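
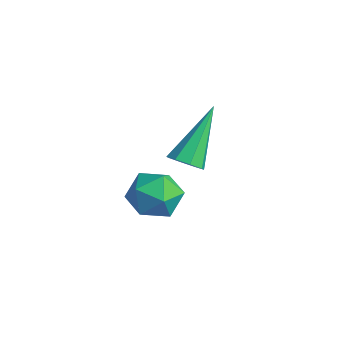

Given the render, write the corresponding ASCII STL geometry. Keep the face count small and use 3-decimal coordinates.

solid 
facet normal -0.434 0.417 0.799
outer loop
vertex -3.133 3.618 -2.887
vertex -3.446 2.798 -2.629
vertex -2.629 3.089 -2.337
endloop
endfacet
facet normal 0.152 0.778 0.609
outer loop
vertex -3.133 3.618 -2.887
vertex -2.629 3.089 -2.337
vertex -2.231 3.547 -3.022
endloop
endfacet
facet normal 0.069 0.996 -0.065
outer loop
vertex -3.133 3.618 -2.887
vertex -2.231 3.547 -3.022
vertex -2.802 3.54 -3.736
endloop
endfacet
facet normal -0.569 0.769 -0.292
outer loop
vertex -3.133 3.618 -2.887
vertex -2.802 3.54 -3.736
vertex -3.553 3.077 -3.493
endloop
endfacet
facet normal -0.879 0.411 0.242
outer loop
vertex -3.133 3.618 -2.887
vertex -3.553 3.077 -3.493
vertex -3.446 2.798 -2.629
endloop
endfacet
facet normal 0.706 0.327 0.629
outer loop
vertex -2.231 3.547 -3.022
vertex -2.629 3.089 -2.337
vertex -1.987 2.683 -2.847
endloop
endfacet
facet normal -0.243 -0.257 0.935
outer loop
vertex -2.629 3.089 -2.337
vertex -3.446 2.798 -2.629
vertex -2.738 2.22 -2.604
endloop
endfacet
facet normal -0.964 -0.265 0.034
outer loop
vertex -3.446 2.798 -2.629
vertex -3.553 3.077 -3.493
vertex -3.309 2.213 -3.318
endloop
endfacet
facet normal -0.462 0.313 -0.830
outer loop
vertex -3.553 3.077 -3.493
vertex -2.802 3.54 -3.736
vertex -2.911 2.671 -4.003
endloop
endfacet
facet normal 0.570 0.679 -0.463
outer loop
vertex -2.802 3.54 -3.736
vertex -2.231 3.547 -3.022
vertex -2.094 2.962 -3.711
endloop
endfacet
facet normal 0.569 -0.769 0.292
outer loop
vertex -2.407 2.142 -3.453
vertex -1.987 2.683 -2.847
vertex -2.738 2.22 -2.604
endloop
endfacet
facet normal -0.069 -0.996 0.065
outer loop
vertex -2.407 2.142 -3.453
vertex -2.738 2.22 -2.604
vertex -3.309 2.213 -3.318
endloop
endfacet
facet normal -0.152 -0.778 -0.609
outer loop
vertex -2.407 2.142 -3.453
vertex -3.309 2.213 -3.318
vertex -2.911 2.671 -4.003
endloop
endfacet
facet normal 0.434 -0.417 -0.799
outer loop
vertex -2.407 2.142 -3.453
vertex -2.911 2.671 -4.003
vertex -2.094 2.962 -3.711
endloop
endfacet
facet normal 0.879 -0.411 -0.242
outer loop
vertex -2.407 2.142 -3.453
vertex -2.094 2.962 -3.711
vertex -1.987 2.683 -2.847
endloop
endfacet
facet normal 0.462 -0.313 0.830
outer loop
vertex -2.738 2.22 -2.604
vertex -1.987 2.683 -2.847
vertex -2.629 3.089 -2.337
endloop
endfacet
facet normal -0.570 -0.679 0.463
outer loop
vertex -3.309 2.213 -3.318
vertex -2.738 2.22 -2.604
vertex -3.446 2.798 -2.629
endloop
endfacet
facet normal -0.706 -0.327 -0.629
outer loop
vertex -2.911 2.671 -4.003
vertex -3.309 2.213 -3.318
vertex -3.553 3.077 -3.493
endloop
endfacet
facet normal 0.243 0.257 -0.935
outer loop
vertex -2.094 2.962 -3.711
vertex -2.911 2.671 -4.003
vertex -2.802 3.54 -3.736
endloop
endfacet
facet normal 0.964 0.265 -0.034
outer loop
vertex -1.987 2.683 -2.847
vertex -2.094 2.962 -3.711
vertex -2.231 3.547 -3.022
endloop
endfacet
facet normal 0.277 -0.646 -0.711
outer loop
vertex -0.725 3.081 -0.75
vertex -1.264 2.901 -0.796
vertex -0.953 3.308 -1.045
endloop
endfacet
facet normal 0.714 0.700 -0.013
outer loop
vertex -0.725 3.081 -0.75
vertex -0.953 3.308 -1.045
vertex -1.836 4.239 0.676
endloop
endfacet
facet normal 0.278 -0.647 -0.710
outer loop
vertex -0.953 3.308 -1.045
vertex -1.264 2.901 -0.796
vertex -1.362 3.296 -1.194
endloop
endfacet
facet normal 0.127 0.898 -0.421
outer loop
vertex -0.953 3.308 -1.045
vertex -1.362 3.296 -1.194
vertex -1.836 4.239 0.676
endloop
endfacet
facet normal 0.276 -0.647 -0.710
outer loop
vertex -1.362 3.296 -1.194
vertex -1.264 2.901 -0.796
vertex -1.715 3.053 -1.11
endloop
endfacet
facet normal -0.572 0.665 -0.480
outer loop
vertex -1.362 3.296 -1.194
vertex -1.715 3.053 -1.11
vertex -1.836 4.239 0.676
endloop
endfacet
facet normal 0.277 -0.647 -0.711
outer loop
vertex -1.715 3.053 -1.11
vertex -1.264 2.901 -0.796
vertex -1.803 2.72 -0.841
endloop
endfacet
facet normal -0.979 0.133 -0.155
outer loop
vertex -1.715 3.053 -1.11
vertex -1.803 2.72 -0.841
vertex -1.836 4.239 0.676
endloop
endfacet
facet normal 0.276 -0.646 -0.711
outer loop
vertex -1.803 2.72 -0.841
vertex -1.264 2.901 -0.796
vertex -1.575 2.493 -0.546
endloop
endfacet
facet normal -0.850 -0.381 0.363
outer loop
vertex -1.803 2.72 -0.841
vertex -1.575 2.493 -0.546
vertex -1.836 4.239 0.676
endloop
endfacet
facet normal 0.277 -0.647 -0.711
outer loop
vertex -1.575 2.493 -0.546
vertex -1.264 2.901 -0.796
vertex -1.165 2.505 -0.397
endloop
endfacet
facet normal -0.263 -0.579 0.771
outer loop
vertex -1.575 2.493 -0.546
vertex -1.165 2.505 -0.397
vertex -1.836 4.239 0.676
endloop
endfacet
facet normal 0.275 -0.647 -0.711
outer loop
vertex -1.165 2.505 -0.397
vertex -1.264 2.901 -0.796
vertex -0.813 2.748 -0.482
endloop
endfacet
facet normal 0.438 -0.344 0.830
outer loop
vertex -1.165 2.505 -0.397
vertex -0.813 2.748 -0.482
vertex -1.836 4.239 0.676
endloop
endfacet
facet normal 0.276 -0.646 -0.712
outer loop
vertex -0.813 2.748 -0.482
vertex -1.264 2.901 -0.796
vertex -0.725 3.081 -0.75
endloop
endfacet
facet normal 0.842 0.185 0.506
outer loop
vertex -0.813 2.748 -0.482
vertex -0.725 3.081 -0.75
vertex -1.836 4.239 0.676
endloop
endfacet

endsolid


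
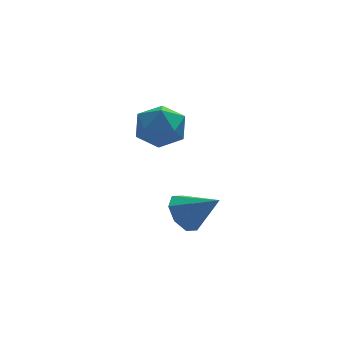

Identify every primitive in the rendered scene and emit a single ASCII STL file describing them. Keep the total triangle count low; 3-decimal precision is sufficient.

solid 
facet normal -0.702 0.399 -0.590
outer loop
vertex 2.454 0.668 -2.048
vertex 1.692 0.361 -1.348
vertex 2.3 1.244 -1.475
endloop
endfacet
facet normal 0.931 0.351 -0.102
outer loop
vertex 2.454 0.668 -2.048
vertex 2.3 1.244 -1.475
vertex 3.068 -0.421 -0.192
endloop
endfacet
facet normal -0.702 0.399 -0.590
outer loop
vertex 2.3 1.244 -1.475
vertex 1.692 0.361 -1.348
vertex 1.79 1.303 -0.828
endloop
endfacet
facet normal 0.635 0.634 0.442
outer loop
vertex 2.3 1.244 -1.475
vertex 1.79 1.303 -0.828
vertex 3.068 -0.421 -0.192
endloop
endfacet
facet normal -0.703 0.398 -0.589
outer loop
vertex 1.79 1.303 -0.828
vertex 1.692 0.361 -1.348
vertex 1.222 0.81 -0.484
endloop
endfacet
facet normal 0.154 0.440 0.885
outer loop
vertex 1.79 1.303 -0.828
vertex 1.222 0.81 -0.484
vertex 3.068 -0.421 -0.192
endloop
endfacet
facet normal -0.702 0.399 -0.589
outer loop
vertex 1.222 0.81 -0.484
vertex 1.692 0.361 -1.348
vertex 0.929 0.054 -0.647
endloop
endfacet
facet normal -0.232 -0.118 0.966
outer loop
vertex 1.222 0.81 -0.484
vertex 0.929 0.054 -0.647
vertex 3.068 -0.421 -0.192
endloop
endfacet
facet normal -0.702 0.399 -0.590
outer loop
vertex 0.929 0.054 -0.647
vertex 1.692 0.361 -1.348
vertex 1.083 -0.522 -1.22
endloop
endfacet
facet normal -0.294 -0.712 0.637
outer loop
vertex 0.929 0.054 -0.647
vertex 1.083 -0.522 -1.22
vertex 3.068 -0.421 -0.192
endloop
endfacet
facet normal -0.702 0.399 -0.589
outer loop
vertex 1.083 -0.522 -1.22
vertex 1.692 0.361 -1.348
vertex 1.593 -0.58 -1.867
endloop
endfacet
facet normal 0.003 -0.996 0.092
outer loop
vertex 1.083 -0.522 -1.22
vertex 1.593 -0.58 -1.867
vertex 3.068 -0.421 -0.192
endloop
endfacet
facet normal -0.703 0.399 -0.589
outer loop
vertex 1.593 -0.58 -1.867
vertex 1.692 0.361 -1.348
vertex 2.161 -0.087 -2.211
endloop
endfacet
facet normal 0.484 -0.802 -0.350
outer loop
vertex 1.593 -0.58 -1.867
vertex 2.161 -0.087 -2.211
vertex 3.068 -0.421 -0.192
endloop
endfacet
facet normal -0.702 0.400 -0.589
outer loop
vertex 2.161 -0.087 -2.211
vertex 1.692 0.361 -1.348
vertex 2.454 0.668 -2.048
endloop
endfacet
facet normal 0.869 -0.244 -0.431
outer loop
vertex 2.161 -0.087 -2.211
vertex 2.454 0.668 -2.048
vertex 3.068 -0.421 -0.192
endloop
endfacet
facet normal -0.250 0.342 0.906
outer loop
vertex -0.171 1.339 4.479
vertex 0.732 0.641 4.992
vertex 0.98 1.809 4.62
endloop
endfacet
facet normal -0.388 0.829 0.403
outer loop
vertex -0.171 1.339 4.479
vertex 0.98 1.809 4.62
vertex 0.34 2.023 3.565
endloop
endfacet
facet normal -0.840 0.538 -0.067
outer loop
vertex -0.171 1.339 4.479
vertex 0.34 2.023 3.565
vertex -0.302 0.986 3.286
endloop
endfacet
facet normal -0.981 -0.128 0.146
outer loop
vertex -0.171 1.339 4.479
vertex -0.302 0.986 3.286
vertex -0.06 0.132 4.167
endloop
endfacet
facet normal -0.617 -0.250 0.746
outer loop
vertex -0.171 1.339 4.479
vertex -0.06 0.132 4.167
vertex 0.732 0.641 4.992
endloop
endfacet
facet normal 0.222 0.973 0.063
outer loop
vertex 0.34 2.023 3.565
vertex 0.98 1.809 4.62
vertex 1.56 1.748 3.513
endloop
endfacet
facet normal 0.446 0.184 0.876
outer loop
vertex 0.98 1.809 4.62
vertex 0.732 0.641 4.992
vertex 1.802 0.894 4.394
endloop
endfacet
facet normal -0.148 -0.772 0.618
outer loop
vertex 0.732 0.641 4.992
vertex -0.06 0.132 4.167
vertex 1.16 -0.143 4.115
endloop
endfacet
facet normal -0.737 -0.575 -0.355
outer loop
vertex -0.06 0.132 4.167
vertex -0.302 0.986 3.286
vertex 0.52 0.071 3.06
endloop
endfacet
facet normal -0.509 0.503 -0.698
outer loop
vertex -0.302 0.986 3.286
vertex 0.34 2.023 3.565
vertex 0.768 1.239 2.688
endloop
endfacet
facet normal 0.981 0.128 -0.146
outer loop
vertex 1.671 0.541 3.201
vertex 1.56 1.748 3.513
vertex 1.802 0.894 4.394
endloop
endfacet
facet normal 0.840 -0.538 0.067
outer loop
vertex 1.671 0.541 3.201
vertex 1.802 0.894 4.394
vertex 1.16 -0.143 4.115
endloop
endfacet
facet normal 0.388 -0.829 -0.403
outer loop
vertex 1.671 0.541 3.201
vertex 1.16 -0.143 4.115
vertex 0.52 0.071 3.06
endloop
endfacet
facet normal 0.250 -0.342 -0.906
outer loop
vertex 1.671 0.541 3.201
vertex 0.52 0.071 3.06
vertex 0.768 1.239 2.688
endloop
endfacet
facet normal 0.617 0.250 -0.746
outer loop
vertex 1.671 0.541 3.201
vertex 0.768 1.239 2.688
vertex 1.56 1.748 3.513
endloop
endfacet
facet normal 0.737 0.575 0.355
outer loop
vertex 1.802 0.894 4.394
vertex 1.56 1.748 3.513
vertex 0.98 1.809 4.62
endloop
endfacet
facet normal 0.509 -0.503 0.698
outer loop
vertex 1.16 -0.143 4.115
vertex 1.802 0.894 4.394
vertex 0.732 0.641 4.992
endloop
endfacet
facet normal -0.222 -0.973 -0.063
outer loop
vertex 0.52 0.071 3.06
vertex 1.16 -0.143 4.115
vertex -0.06 0.132 4.167
endloop
endfacet
facet normal -0.446 -0.184 -0.876
outer loop
vertex 0.768 1.239 2.688
vertex 0.52 0.071 3.06
vertex -0.302 0.986 3.286
endloop
endfacet
facet normal 0.148 0.772 -0.618
outer loop
vertex 1.56 1.748 3.513
vertex 0.768 1.239 2.688
vertex 0.34 2.023 3.565
endloop
endfacet

endsolid


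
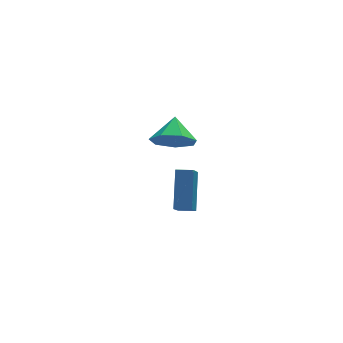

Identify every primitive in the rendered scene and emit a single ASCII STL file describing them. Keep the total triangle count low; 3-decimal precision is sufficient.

solid 
facet normal -0.902 0.425 -0.077
outer loop
vertex 1.384 0.518 -2.439
vertex 1.897 1.899 -0.832
vertex 1.865 1.378 -3.332
endloop
endfacet
facet normal -0.236 -0.633 -0.737
outer loop
vertex 2.623 1.021 -3.268
vertex 1.384 0.518 -2.439
vertex 1.865 1.378 -3.332
endloop
endfacet
facet normal -0.902 0.425 -0.077
outer loop
vertex 1.865 1.378 -3.332
vertex 1.897 1.899 -0.832
vertex 2.378 2.759 -1.725
endloop
endfacet
facet normal 0.361 0.647 -0.671
outer loop
vertex 2.378 2.759 -1.725
vertex 2.623 1.021 -3.268
vertex 1.865 1.378 -3.332
endloop
endfacet
facet normal -0.361 -0.647 0.671
outer loop
vertex 1.384 0.518 -2.439
vertex 2.655 1.542 -0.768
vertex 1.897 1.899 -0.832
endloop
endfacet
facet normal -0.236 -0.633 -0.737
outer loop
vertex 2.142 0.161 -2.375
vertex 1.384 0.518 -2.439
vertex 2.623 1.021 -3.268
endloop
endfacet
facet normal -0.361 -0.647 0.671
outer loop
vertex 2.142 0.161 -2.375
vertex 2.655 1.542 -0.768
vertex 1.384 0.518 -2.439
endloop
endfacet
facet normal 0.236 0.633 0.737
outer loop
vertex 1.897 1.899 -0.832
vertex 2.655 1.542 -0.768
vertex 2.378 2.759 -1.725
endloop
endfacet
facet normal 0.361 0.647 -0.671
outer loop
vertex 3.136 2.402 -1.661
vertex 2.623 1.021 -3.268
vertex 2.378 2.759 -1.725
endloop
endfacet
facet normal 0.236 0.633 0.737
outer loop
vertex 2.378 2.759 -1.725
vertex 2.655 1.542 -0.768
vertex 3.136 2.402 -1.661
endloop
endfacet
facet normal 0.902 -0.425 0.077
outer loop
vertex 3.136 2.402 -1.661
vertex 2.142 0.161 -2.375
vertex 2.623 1.021 -3.268
endloop
endfacet
facet normal 0.902 -0.425 0.077
outer loop
vertex 2.655 1.542 -0.768
vertex 2.142 0.161 -2.375
vertex 3.136 2.402 -1.661
endloop
endfacet
facet normal -0.294 -0.758 -0.583
outer loop
vertex 1.84 -1.449 3.596
vertex 0.937 -0.923 3.368
vertex 1.875 -0.892 2.854
endloop
endfacet
facet normal 0.951 0.223 0.212
outer loop
vertex 1.84 -1.449 3.596
vertex 1.875 -0.892 2.854
vertex 1.343 0.123 4.172
endloop
endfacet
facet normal -0.294 -0.758 -0.583
outer loop
vertex 1.875 -0.892 2.854
vertex 0.937 -0.923 3.368
vertex 1.203 -0.358 2.499
endloop
endfacet
facet normal 0.680 0.687 -0.255
outer loop
vertex 1.875 -0.892 2.854
vertex 1.203 -0.358 2.499
vertex 1.343 0.123 4.172
endloop
endfacet
facet normal -0.294 -0.758 -0.583
outer loop
vertex 1.203 -0.358 2.499
vertex 0.937 -0.923 3.368
vertex 0.331 -0.249 2.798
endloop
endfacet
facet normal 0.025 0.960 -0.278
outer loop
vertex 1.203 -0.358 2.499
vertex 0.331 -0.249 2.798
vertex 1.343 0.123 4.172
endloop
endfacet
facet normal -0.295 -0.758 -0.582
outer loop
vertex 0.331 -0.249 2.798
vertex 0.937 -0.923 3.368
vertex -0.085 -0.647 3.527
endloop
endfacet
facet normal -0.523 0.837 0.159
outer loop
vertex 0.331 -0.249 2.798
vertex -0.085 -0.647 3.527
vertex 1.343 0.123 4.172
endloop
endfacet
facet normal -0.295 -0.757 -0.583
outer loop
vertex -0.085 -0.647 3.527
vertex 0.937 -0.923 3.368
vertex 0.268 -1.253 4.135
endloop
endfacet
facet normal -0.550 0.410 0.728
outer loop
vertex -0.085 -0.647 3.527
vertex 0.268 -1.253 4.135
vertex 1.343 0.123 4.172
endloop
endfacet
facet normal -0.294 -0.758 -0.582
outer loop
vertex 0.268 -1.253 4.135
vertex 0.937 -0.923 3.368
vertex 1.125 -1.61 4.167
endloop
endfacet
facet normal -0.037 0.002 0.999
outer loop
vertex 0.268 -1.253 4.135
vertex 1.125 -1.61 4.167
vertex 1.343 0.123 4.172
endloop
endfacet
facet normal -0.294 -0.758 -0.582
outer loop
vertex 1.125 -1.61 4.167
vertex 0.937 -0.923 3.368
vertex 1.84 -1.449 3.596
endloop
endfacet
facet normal 0.633 -0.082 0.770
outer loop
vertex 1.125 -1.61 4.167
vertex 1.84 -1.449 3.596
vertex 1.343 0.123 4.172
endloop
endfacet

endsolid


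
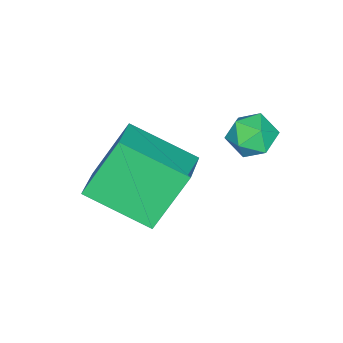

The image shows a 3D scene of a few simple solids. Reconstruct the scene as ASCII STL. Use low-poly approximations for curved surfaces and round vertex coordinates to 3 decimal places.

solid 
facet normal -0.444 0.290 0.848
outer loop
vertex 0.717 1.264 2.616
vertex 0.318 3.2 1.744
vertex -0.527 0.787 2.127
endloop
endfacet
facet normal 0.185 -0.896 0.404
outer loop
vertex 0.402 0.18 0.356
vertex 0.717 1.264 2.616
vertex -0.527 0.787 2.127
endloop
endfacet
facet normal -0.444 0.290 0.848
outer loop
vertex -0.527 0.787 2.127
vertex 0.318 3.2 1.744
vertex -0.927 2.722 1.255
endloop
endfacet
facet normal -0.876 -0.336 -0.344
outer loop
vertex -0.927 2.722 1.255
vertex 0.402 0.18 0.356
vertex -0.527 0.787 2.127
endloop
endfacet
facet normal 0.877 0.336 0.345
outer loop
vertex 0.717 1.264 2.616
vertex 1.247 2.593 -0.027
vertex 0.318 3.2 1.744
endloop
endfacet
facet normal 0.185 -0.896 0.404
outer loop
vertex 1.647 0.658 0.845
vertex 0.717 1.264 2.616
vertex 0.402 0.18 0.356
endloop
endfacet
facet normal 0.876 0.337 0.345
outer loop
vertex 1.647 0.658 0.845
vertex 1.247 2.593 -0.027
vertex 0.717 1.264 2.616
endloop
endfacet
facet normal -0.185 0.896 -0.404
outer loop
vertex 0.318 3.2 1.744
vertex 1.247 2.593 -0.027
vertex -0.927 2.722 1.255
endloop
endfacet
facet normal -0.876 -0.336 -0.345
outer loop
vertex 0.003 2.116 -0.516
vertex 0.402 0.18 0.356
vertex -0.927 2.722 1.255
endloop
endfacet
facet normal -0.185 0.896 -0.404
outer loop
vertex -0.927 2.722 1.255
vertex 1.247 2.593 -0.027
vertex 0.003 2.116 -0.516
endloop
endfacet
facet normal 0.444 -0.290 -0.848
outer loop
vertex 0.003 2.116 -0.516
vertex 1.647 0.658 0.845
vertex 0.402 0.18 0.356
endloop
endfacet
facet normal 0.444 -0.290 -0.848
outer loop
vertex 1.247 2.593 -0.027
vertex 1.647 0.658 0.845
vertex 0.003 2.116 -0.516
endloop
endfacet
facet normal -0.007 0.001 1.000
outer loop
vertex -1.271 4.374 3.011
vertex -1.937 3.993 3.007
vertex -1.274 3.606 3.012
endloop
endfacet
facet normal 0.661 -0.002 0.750
outer loop
vertex -1.271 4.374 3.011
vertex -1.274 3.606 3.012
vertex -0.774 3.987 2.572
endloop
endfacet
facet normal 0.746 0.575 0.338
outer loop
vertex -1.271 4.374 3.011
vertex -0.774 3.987 2.572
vertex -1.128 4.609 2.295
endloop
endfacet
facet normal 0.129 0.934 0.332
outer loop
vertex -1.271 4.374 3.011
vertex -1.128 4.609 2.295
vertex -1.847 4.613 2.563
endloop
endfacet
facet normal -0.336 0.580 0.742
outer loop
vertex -1.271 4.374 3.011
vertex -1.847 4.613 2.563
vertex -1.937 3.993 3.007
endloop
endfacet
facet normal 0.741 -0.580 0.340
outer loop
vertex -0.774 3.987 2.572
vertex -1.274 3.606 3.012
vertex -1.133 3.367 2.297
endloop
endfacet
facet normal -0.341 -0.575 0.744
outer loop
vertex -1.274 3.606 3.012
vertex -1.937 3.993 3.007
vertex -1.852 3.371 2.565
endloop
endfacet
facet normal -0.873 0.361 0.327
outer loop
vertex -1.937 3.993 3.007
vertex -1.847 4.613 2.563
vertex -2.206 3.993 2.288
endloop
endfacet
facet normal -0.120 0.934 -0.336
outer loop
vertex -1.847 4.613 2.563
vertex -1.128 4.609 2.295
vertex -1.706 4.374 1.848
endloop
endfacet
facet normal 0.876 0.353 -0.328
outer loop
vertex -1.128 4.609 2.295
vertex -0.774 3.987 2.572
vertex -1.043 3.987 1.853
endloop
endfacet
facet normal -0.129 -0.934 -0.332
outer loop
vertex -1.709 3.606 1.849
vertex -1.133 3.367 2.297
vertex -1.852 3.371 2.565
endloop
endfacet
facet normal -0.746 -0.575 -0.338
outer loop
vertex -1.709 3.606 1.849
vertex -1.852 3.371 2.565
vertex -2.206 3.993 2.288
endloop
endfacet
facet normal -0.661 0.002 -0.750
outer loop
vertex -1.709 3.606 1.849
vertex -2.206 3.993 2.288
vertex -1.706 4.374 1.848
endloop
endfacet
facet normal 0.007 -0.001 -1.000
outer loop
vertex -1.709 3.606 1.849
vertex -1.706 4.374 1.848
vertex -1.043 3.987 1.853
endloop
endfacet
facet normal 0.336 -0.580 -0.742
outer loop
vertex -1.709 3.606 1.849
vertex -1.043 3.987 1.853
vertex -1.133 3.367 2.297
endloop
endfacet
facet normal 0.120 -0.934 0.336
outer loop
vertex -1.852 3.371 2.565
vertex -1.133 3.367 2.297
vertex -1.274 3.606 3.012
endloop
endfacet
facet normal -0.876 -0.353 0.328
outer loop
vertex -2.206 3.993 2.288
vertex -1.852 3.371 2.565
vertex -1.937 3.993 3.007
endloop
endfacet
facet normal -0.741 0.580 -0.340
outer loop
vertex -1.706 4.374 1.848
vertex -2.206 3.993 2.288
vertex -1.847 4.613 2.563
endloop
endfacet
facet normal 0.341 0.575 -0.744
outer loop
vertex -1.043 3.987 1.853
vertex -1.706 4.374 1.848
vertex -1.128 4.609 2.295
endloop
endfacet
facet normal 0.873 -0.361 -0.327
outer loop
vertex -1.133 3.367 2.297
vertex -1.043 3.987 1.853
vertex -0.774 3.987 2.572
endloop
endfacet

endsolid


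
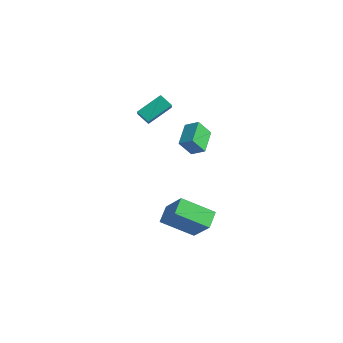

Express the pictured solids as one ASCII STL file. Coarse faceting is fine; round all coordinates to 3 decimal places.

solid 
facet normal -0.560 0.751 0.350
outer loop
vertex -1.485 -0.219 3.49
vertex -0.785 0.106 3.913
vertex -1.218 0.411 2.565
endloop
endfacet
facet normal -0.795 -0.369 -0.481
outer loop
vertex -0.355 -0.746 2.027
vertex -1.485 -0.219 3.49
vertex -1.218 0.411 2.565
endloop
endfacet
facet normal -0.559 0.752 0.350
outer loop
vertex -1.218 0.411 2.565
vertex -0.785 0.106 3.913
vertex -0.518 0.735 2.988
endloop
endfacet
facet normal 0.233 0.547 -0.804
outer loop
vertex -0.518 0.735 2.988
vertex -0.355 -0.746 2.027
vertex -1.218 0.411 2.565
endloop
endfacet
facet normal -0.232 -0.547 0.804
outer loop
vertex -1.485 -0.219 3.49
vertex 0.078 -1.051 3.375
vertex -0.785 0.106 3.913
endloop
endfacet
facet normal -0.795 -0.370 -0.481
outer loop
vertex -0.622 -1.375 2.952
vertex -1.485 -0.219 3.49
vertex -0.355 -0.746 2.027
endloop
endfacet
facet normal -0.232 -0.548 0.804
outer loop
vertex -0.622 -1.375 2.952
vertex 0.078 -1.051 3.375
vertex -1.485 -0.219 3.49
endloop
endfacet
facet normal 0.795 0.370 0.481
outer loop
vertex -0.785 0.106 3.913
vertex 0.078 -1.051 3.375
vertex -0.518 0.735 2.988
endloop
endfacet
facet normal 0.232 0.547 -0.804
outer loop
vertex 0.345 -0.421 2.45
vertex -0.355 -0.746 2.027
vertex -0.518 0.735 2.988
endloop
endfacet
facet normal 0.795 0.370 0.481
outer loop
vertex -0.518 0.735 2.988
vertex 0.078 -1.051 3.375
vertex 0.345 -0.421 2.45
endloop
endfacet
facet normal 0.560 -0.751 -0.349
outer loop
vertex 0.345 -0.421 2.45
vertex -0.622 -1.375 2.952
vertex -0.355 -0.746 2.027
endloop
endfacet
facet normal 0.559 -0.751 -0.350
outer loop
vertex 0.078 -1.051 3.375
vertex -0.622 -1.375 2.952
vertex 0.345 -0.421 2.45
endloop
endfacet
facet normal -0.456 0.760 0.463
outer loop
vertex -1.39 -1.586 -2.204
vertex -0.104 -1.639 -0.848
vertex -0.216 -0.235 -3.265
endloop
endfacet
facet normal -0.688 0.028 -0.725
outer loop
vertex 0.304 -1.101 -3.792
vertex -1.39 -1.586 -2.204
vertex -0.216 -0.235 -3.265
endloop
endfacet
facet normal -0.457 0.760 0.463
outer loop
vertex -0.216 -0.235 -3.265
vertex -0.104 -1.639 -0.848
vertex 1.07 -0.288 -1.908
endloop
endfacet
facet normal 0.565 0.649 -0.510
outer loop
vertex 1.07 -0.288 -1.908
vertex 0.304 -1.101 -3.792
vertex -0.216 -0.235 -3.265
endloop
endfacet
facet normal -0.564 -0.649 0.510
outer loop
vertex -1.39 -1.586 -2.204
vertex 0.416 -2.505 -1.375
vertex -0.104 -1.639 -0.848
endloop
endfacet
facet normal -0.688 0.029 -0.725
outer loop
vertex -0.87 -2.452 -2.732
vertex -1.39 -1.586 -2.204
vertex 0.304 -1.101 -3.792
endloop
endfacet
facet normal -0.564 -0.650 0.509
outer loop
vertex -0.87 -2.452 -2.732
vertex 0.416 -2.505 -1.375
vertex -1.39 -1.586 -2.204
endloop
endfacet
facet normal 0.688 -0.028 0.725
outer loop
vertex -0.104 -1.639 -0.848
vertex 0.416 -2.505 -1.375
vertex 1.07 -0.288 -1.908
endloop
endfacet
facet normal 0.564 0.650 -0.510
outer loop
vertex 1.59 -1.154 -2.436
vertex 0.304 -1.101 -3.792
vertex 1.07 -0.288 -1.908
endloop
endfacet
facet normal 0.688 -0.029 0.725
outer loop
vertex 1.07 -0.288 -1.908
vertex 0.416 -2.505 -1.375
vertex 1.59 -1.154 -2.436
endloop
endfacet
facet normal 0.457 -0.760 -0.463
outer loop
vertex 1.59 -1.154 -2.436
vertex -0.87 -2.452 -2.732
vertex 0.304 -1.101 -3.792
endloop
endfacet
facet normal 0.457 -0.760 -0.462
outer loop
vertex 0.416 -2.505 -1.375
vertex -0.87 -2.452 -2.732
vertex 1.59 -1.154 -2.436
endloop
endfacet
facet normal -0.617 0.507 -0.601
outer loop
vertex -4.137 0.338 4.159
vertex -3.461 0.536 3.632
vertex -4.414 -1.026 3.293
endloop
endfacet
facet normal -0.769 -0.224 0.599
outer loop
vertex -3.599 -1.696 4.088
vertex -4.137 0.338 4.159
vertex -4.414 -1.026 3.293
endloop
endfacet
facet normal -0.616 0.507 -0.602
outer loop
vertex -4.414 -1.026 3.293
vertex -3.461 0.536 3.632
vertex -3.737 -0.829 2.766
endloop
endfacet
facet normal -0.169 -0.832 -0.528
outer loop
vertex -3.737 -0.829 2.766
vertex -3.599 -1.696 4.088
vertex -4.414 -1.026 3.293
endloop
endfacet
facet normal 0.168 0.832 0.529
outer loop
vertex -4.137 0.338 4.159
vertex -2.646 -0.134 4.427
vertex -3.461 0.536 3.632
endloop
endfacet
facet normal -0.769 -0.224 0.599
outer loop
vertex -3.323 -0.331 4.954
vertex -4.137 0.338 4.159
vertex -3.599 -1.696 4.088
endloop
endfacet
facet normal 0.169 0.832 0.528
outer loop
vertex -3.323 -0.331 4.954
vertex -2.646 -0.134 4.427
vertex -4.137 0.338 4.159
endloop
endfacet
facet normal 0.769 0.225 -0.599
outer loop
vertex -3.461 0.536 3.632
vertex -2.646 -0.134 4.427
vertex -3.737 -0.829 2.766
endloop
endfacet
facet normal -0.168 -0.832 -0.528
outer loop
vertex -2.923 -1.498 3.561
vertex -3.599 -1.696 4.088
vertex -3.737 -0.829 2.766
endloop
endfacet
facet normal 0.769 0.224 -0.599
outer loop
vertex -3.737 -0.829 2.766
vertex -2.646 -0.134 4.427
vertex -2.923 -1.498 3.561
endloop
endfacet
facet normal 0.617 -0.507 0.602
outer loop
vertex -2.923 -1.498 3.561
vertex -3.323 -0.331 4.954
vertex -3.599 -1.696 4.088
endloop
endfacet
facet normal 0.616 -0.507 0.602
outer loop
vertex -2.646 -0.134 4.427
vertex -3.323 -0.331 4.954
vertex -2.923 -1.498 3.561
endloop
endfacet

endsolid


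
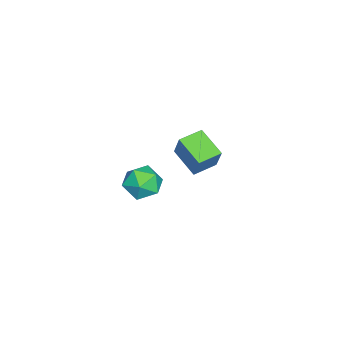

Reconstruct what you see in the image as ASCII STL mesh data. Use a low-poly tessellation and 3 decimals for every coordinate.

solid 
facet normal -0.956 0.289 0.049
outer loop
vertex 2.77 3.335 0.242
vertex 2.427 2.265 -0.142
vertex 2.548 2.467 1.022
endloop
endfacet
facet normal -0.563 0.627 0.538
outer loop
vertex 2.77 3.335 0.242
vertex 2.548 2.467 1.022
vertex 3.487 3.178 1.176
endloop
endfacet
facet normal -0.044 0.979 0.198
outer loop
vertex 2.77 3.335 0.242
vertex 3.487 3.178 1.176
vertex 3.947 3.415 0.106
endloop
endfacet
facet normal -0.116 0.857 -0.502
outer loop
vertex 2.77 3.335 0.242
vertex 3.947 3.415 0.106
vertex 3.292 2.85 -0.708
endloop
endfacet
facet normal -0.680 0.431 -0.593
outer loop
vertex 2.77 3.335 0.242
vertex 3.292 2.85 -0.708
vertex 2.427 2.265 -0.142
endloop
endfacet
facet normal -0.259 0.135 0.956
outer loop
vertex 3.487 3.178 1.176
vertex 2.548 2.467 1.022
vertex 3.588 2.01 1.368
endloop
endfacet
facet normal -0.896 -0.413 0.165
outer loop
vertex 2.548 2.467 1.022
vertex 2.427 2.265 -0.142
vertex 2.933 1.445 0.554
endloop
endfacet
facet normal -0.449 -0.183 -0.875
outer loop
vertex 2.427 2.265 -0.142
vertex 3.292 2.85 -0.708
vertex 3.393 1.682 -0.516
endloop
endfacet
facet normal 0.464 0.507 -0.726
outer loop
vertex 3.292 2.85 -0.708
vertex 3.947 3.415 0.106
vertex 4.332 2.393 -0.362
endloop
endfacet
facet normal 0.582 0.704 0.406
outer loop
vertex 3.947 3.415 0.106
vertex 3.487 3.178 1.176
vertex 4.453 2.595 0.802
endloop
endfacet
facet normal 0.116 -0.857 0.502
outer loop
vertex 4.11 1.525 0.418
vertex 3.588 2.01 1.368
vertex 2.933 1.445 0.554
endloop
endfacet
facet normal 0.044 -0.979 -0.198
outer loop
vertex 4.11 1.525 0.418
vertex 2.933 1.445 0.554
vertex 3.393 1.682 -0.516
endloop
endfacet
facet normal 0.563 -0.627 -0.538
outer loop
vertex 4.11 1.525 0.418
vertex 3.393 1.682 -0.516
vertex 4.332 2.393 -0.362
endloop
endfacet
facet normal 0.956 -0.289 -0.049
outer loop
vertex 4.11 1.525 0.418
vertex 4.332 2.393 -0.362
vertex 4.453 2.595 0.802
endloop
endfacet
facet normal 0.680 -0.431 0.593
outer loop
vertex 4.11 1.525 0.418
vertex 4.453 2.595 0.802
vertex 3.588 2.01 1.368
endloop
endfacet
facet normal -0.464 -0.507 0.726
outer loop
vertex 2.933 1.445 0.554
vertex 3.588 2.01 1.368
vertex 2.548 2.467 1.022
endloop
endfacet
facet normal -0.582 -0.704 -0.406
outer loop
vertex 3.393 1.682 -0.516
vertex 2.933 1.445 0.554
vertex 2.427 2.265 -0.142
endloop
endfacet
facet normal 0.259 -0.135 -0.956
outer loop
vertex 4.332 2.393 -0.362
vertex 3.393 1.682 -0.516
vertex 3.292 2.85 -0.708
endloop
endfacet
facet normal 0.896 0.413 -0.165
outer loop
vertex 4.453 2.595 0.802
vertex 4.332 2.393 -0.362
vertex 3.947 3.415 0.106
endloop
endfacet
facet normal 0.449 0.183 0.875
outer loop
vertex 3.588 2.01 1.368
vertex 4.453 2.595 0.802
vertex 3.487 3.178 1.176
endloop
endfacet
facet normal -0.761 0.640 0.104
outer loop
vertex -3.964 3.606 -0.844
vertex -2.869 5.044 -1.675
vertex -4.556 3.155 -2.406
endloop
endfacet
facet normal -0.551 -0.723 0.417
outer loop
vertex -3.391 2.176 -2.565
vertex -3.964 3.606 -0.844
vertex -4.556 3.155 -2.406
endloop
endfacet
facet normal -0.761 0.640 0.103
outer loop
vertex -4.556 3.155 -2.406
vertex -2.869 5.044 -1.675
vertex -3.46 4.593 -3.237
endloop
endfacet
facet normal -0.342 -0.261 -0.903
outer loop
vertex -3.46 4.593 -3.237
vertex -3.391 2.176 -2.565
vertex -4.556 3.155 -2.406
endloop
endfacet
facet normal 0.342 0.261 0.903
outer loop
vertex -3.964 3.606 -0.844
vertex -1.704 4.065 -1.834
vertex -2.869 5.044 -1.675
endloop
endfacet
facet normal -0.551 -0.723 0.417
outer loop
vertex -2.8 2.627 -1.003
vertex -3.964 3.606 -0.844
vertex -3.391 2.176 -2.565
endloop
endfacet
facet normal 0.342 0.261 0.903
outer loop
vertex -2.8 2.627 -1.003
vertex -1.704 4.065 -1.834
vertex -3.964 3.606 -0.844
endloop
endfacet
facet normal 0.551 0.723 -0.417
outer loop
vertex -2.869 5.044 -1.675
vertex -1.704 4.065 -1.834
vertex -3.46 4.593 -3.237
endloop
endfacet
facet normal -0.343 -0.261 -0.903
outer loop
vertex -2.296 3.614 -3.396
vertex -3.391 2.176 -2.565
vertex -3.46 4.593 -3.237
endloop
endfacet
facet normal 0.551 0.723 -0.417
outer loop
vertex -3.46 4.593 -3.237
vertex -1.704 4.065 -1.834
vertex -2.296 3.614 -3.396
endloop
endfacet
facet normal 0.762 -0.640 -0.103
outer loop
vertex -2.296 3.614 -3.396
vertex -2.8 2.627 -1.003
vertex -3.391 2.176 -2.565
endloop
endfacet
facet normal 0.761 -0.640 -0.104
outer loop
vertex -1.704 4.065 -1.834
vertex -2.8 2.627 -1.003
vertex -2.296 3.614 -3.396
endloop
endfacet

endsolid


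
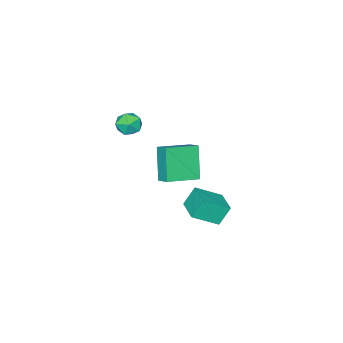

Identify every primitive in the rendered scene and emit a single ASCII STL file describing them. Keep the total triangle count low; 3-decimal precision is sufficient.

solid 
facet normal -0.524 -0.847 -0.095
outer loop
vertex -3.388 -1.486 -1.662
vertex -4.541 -0.681 -2.485
vertex -2.804 -1.729 -2.717
endloop
endfacet
facet normal 0.708 -0.494 0.505
outer loop
vertex -2.019 -0.459 -2.575
vertex -3.388 -1.486 -1.662
vertex -2.804 -1.729 -2.717
endloop
endfacet
facet normal -0.523 -0.847 -0.094
outer loop
vertex -2.804 -1.729 -2.717
vertex -4.541 -0.681 -2.485
vertex -3.958 -0.924 -3.54
endloop
endfacet
facet normal 0.474 -0.197 -0.858
outer loop
vertex -3.958 -0.924 -3.54
vertex -2.019 -0.459 -2.575
vertex -2.804 -1.729 -2.717
endloop
endfacet
facet normal -0.475 0.197 0.858
outer loop
vertex -3.388 -1.486 -1.662
vertex -3.756 0.589 -2.343
vertex -4.541 -0.681 -2.485
endloop
endfacet
facet normal 0.708 -0.494 0.505
outer loop
vertex -2.602 -0.216 -1.52
vertex -3.388 -1.486 -1.662
vertex -2.019 -0.459 -2.575
endloop
endfacet
facet normal -0.474 0.198 0.858
outer loop
vertex -2.602 -0.216 -1.52
vertex -3.756 0.589 -2.343
vertex -3.388 -1.486 -1.662
endloop
endfacet
facet normal -0.708 0.494 -0.505
outer loop
vertex -4.541 -0.681 -2.485
vertex -3.756 0.589 -2.343
vertex -3.958 -0.924 -3.54
endloop
endfacet
facet normal 0.474 -0.198 -0.858
outer loop
vertex -3.172 0.346 -3.398
vertex -2.019 -0.459 -2.575
vertex -3.958 -0.924 -3.54
endloop
endfacet
facet normal -0.707 0.494 -0.505
outer loop
vertex -3.958 -0.924 -3.54
vertex -3.756 0.589 -2.343
vertex -3.172 0.346 -3.398
endloop
endfacet
facet normal 0.524 0.847 0.094
outer loop
vertex -3.172 0.346 -3.398
vertex -2.602 -0.216 -1.52
vertex -2.019 -0.459 -2.575
endloop
endfacet
facet normal 0.523 0.847 0.095
outer loop
vertex -3.756 0.589 -2.343
vertex -2.602 -0.216 -1.52
vertex -3.172 0.346 -3.398
endloop
endfacet
facet normal -0.897 0.248 0.366
outer loop
vertex -1.014 -2.809 3.796
vertex -0.938 -3.342 4.343
vertex -0.689 -2.627 4.468
endloop
endfacet
facet normal -0.581 0.811 0.061
outer loop
vertex -1.014 -2.809 3.796
vertex -0.689 -2.627 4.468
vertex -0.39 -2.363 3.812
endloop
endfacet
facet normal -0.445 0.645 -0.620
outer loop
vertex -1.014 -2.809 3.796
vertex -0.39 -2.363 3.812
vertex -0.453 -2.915 3.283
endloop
endfacet
facet normal -0.677 -0.020 -0.736
outer loop
vertex -1.014 -2.809 3.796
vertex -0.453 -2.915 3.283
vertex -0.792 -3.52 3.611
endloop
endfacet
facet normal -0.956 -0.266 -0.126
outer loop
vertex -1.014 -2.809 3.796
vertex -0.792 -3.52 3.611
vertex -0.938 -3.342 4.343
endloop
endfacet
facet normal 0.042 0.920 0.390
outer loop
vertex -0.39 -2.363 3.812
vertex -0.689 -2.627 4.468
vertex 0.072 -2.62 4.369
endloop
endfacet
facet normal -0.468 0.008 0.884
outer loop
vertex -0.689 -2.627 4.468
vertex -0.938 -3.342 4.343
vertex -0.267 -3.225 4.697
endloop
endfacet
facet normal -0.563 -0.822 0.088
outer loop
vertex -0.938 -3.342 4.343
vertex -0.792 -3.52 3.611
vertex -0.33 -3.777 4.168
endloop
endfacet
facet normal -0.113 -0.424 -0.899
outer loop
vertex -0.792 -3.52 3.611
vertex -0.453 -2.915 3.283
vertex -0.031 -3.513 3.512
endloop
endfacet
facet normal 0.262 0.652 -0.712
outer loop
vertex -0.453 -2.915 3.283
vertex -0.39 -2.363 3.812
vertex 0.218 -2.798 3.637
endloop
endfacet
facet normal 0.677 0.020 0.736
outer loop
vertex 0.294 -3.331 4.184
vertex 0.072 -2.62 4.369
vertex -0.267 -3.225 4.697
endloop
endfacet
facet normal 0.445 -0.645 0.620
outer loop
vertex 0.294 -3.331 4.184
vertex -0.267 -3.225 4.697
vertex -0.33 -3.777 4.168
endloop
endfacet
facet normal 0.581 -0.811 -0.061
outer loop
vertex 0.294 -3.331 4.184
vertex -0.33 -3.777 4.168
vertex -0.031 -3.513 3.512
endloop
endfacet
facet normal 0.897 -0.248 -0.366
outer loop
vertex 0.294 -3.331 4.184
vertex -0.031 -3.513 3.512
vertex 0.218 -2.798 3.637
endloop
endfacet
facet normal 0.956 0.266 0.126
outer loop
vertex 0.294 -3.331 4.184
vertex 0.218 -2.798 3.637
vertex 0.072 -2.62 4.369
endloop
endfacet
facet normal 0.113 0.424 0.899
outer loop
vertex -0.267 -3.225 4.697
vertex 0.072 -2.62 4.369
vertex -0.689 -2.627 4.468
endloop
endfacet
facet normal -0.262 -0.652 0.712
outer loop
vertex -0.33 -3.777 4.168
vertex -0.267 -3.225 4.697
vertex -0.938 -3.342 4.343
endloop
endfacet
facet normal -0.042 -0.920 -0.390
outer loop
vertex -0.031 -3.513 3.512
vertex -0.33 -3.777 4.168
vertex -0.792 -3.52 3.611
endloop
endfacet
facet normal 0.468 -0.008 -0.884
outer loop
vertex 0.218 -2.798 3.637
vertex -0.031 -3.513 3.512
vertex -0.453 -2.915 3.283
endloop
endfacet
facet normal 0.563 0.822 -0.088
outer loop
vertex 0.072 -2.62 4.369
vertex 0.218 -2.798 3.637
vertex -0.39 -2.363 3.812
endloop
endfacet
facet normal -0.354 -0.379 0.855
outer loop
vertex -1.573 -1.79 2.204
vertex -3.258 -1.148 1.79
vertex -1.757 -2.536 1.797
endloop
endfacet
facet normal 0.911 -0.347 0.224
outer loop
vertex -1.042 -1.772 0.07
vertex -1.573 -1.79 2.204
vertex -1.757 -2.536 1.797
endloop
endfacet
facet normal -0.354 -0.378 0.856
outer loop
vertex -1.757 -2.536 1.797
vertex -3.258 -1.148 1.79
vertex -3.442 -1.895 1.384
endloop
endfacet
facet normal -0.212 -0.858 -0.467
outer loop
vertex -3.442 -1.895 1.384
vertex -1.042 -1.772 0.07
vertex -1.757 -2.536 1.797
endloop
endfacet
facet normal 0.212 0.858 0.467
outer loop
vertex -1.573 -1.79 2.204
vertex -2.543 -0.384 0.063
vertex -3.258 -1.148 1.79
endloop
endfacet
facet normal 0.911 -0.346 0.224
outer loop
vertex -0.858 -1.025 0.476
vertex -1.573 -1.79 2.204
vertex -1.042 -1.772 0.07
endloop
endfacet
facet normal 0.212 0.858 0.468
outer loop
vertex -0.858 -1.025 0.476
vertex -2.543 -0.384 0.063
vertex -1.573 -1.79 2.204
endloop
endfacet
facet normal -0.911 0.346 -0.224
outer loop
vertex -3.258 -1.148 1.79
vertex -2.543 -0.384 0.063
vertex -3.442 -1.895 1.384
endloop
endfacet
facet normal -0.212 -0.858 -0.468
outer loop
vertex -2.727 -1.13 -0.344
vertex -1.042 -1.772 0.07
vertex -3.442 -1.895 1.384
endloop
endfacet
facet normal -0.911 0.347 -0.223
outer loop
vertex -3.442 -1.895 1.384
vertex -2.543 -0.384 0.063
vertex -2.727 -1.13 -0.344
endloop
endfacet
facet normal 0.354 0.378 -0.856
outer loop
vertex -2.727 -1.13 -0.344
vertex -0.858 -1.025 0.476
vertex -1.042 -1.772 0.07
endloop
endfacet
facet normal 0.354 0.379 -0.855
outer loop
vertex -2.543 -0.384 0.063
vertex -0.858 -1.025 0.476
vertex -2.727 -1.13 -0.344
endloop
endfacet

endsolid


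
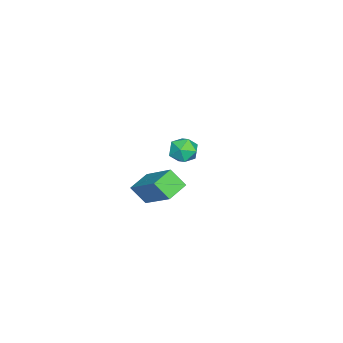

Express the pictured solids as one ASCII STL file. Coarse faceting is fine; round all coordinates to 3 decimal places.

solid 
facet normal -0.483 -0.639 -0.598
outer loop
vertex 2.319 2.185 2.3
vertex 1.471 2.566 2.578
vertex 2.367 2.807 1.596
endloop
endfacet
facet normal 0.874 -0.392 -0.287
outer loop
vertex 3.309 4.054 2.762
vertex 2.319 2.185 2.3
vertex 2.367 2.807 1.596
endloop
endfacet
facet normal -0.483 -0.640 -0.598
outer loop
vertex 2.367 2.807 1.596
vertex 1.471 2.566 2.578
vertex 1.519 3.187 1.874
endloop
endfacet
facet normal 0.051 0.661 -0.748
outer loop
vertex 1.519 3.187 1.874
vertex 3.309 4.054 2.762
vertex 2.367 2.807 1.596
endloop
endfacet
facet normal -0.052 -0.661 0.749
outer loop
vertex 2.319 2.185 2.3
vertex 2.413 3.813 3.744
vertex 1.471 2.566 2.578
endloop
endfacet
facet normal 0.874 -0.392 -0.286
outer loop
vertex 3.261 3.433 3.466
vertex 2.319 2.185 2.3
vertex 3.309 4.054 2.762
endloop
endfacet
facet normal -0.051 -0.661 0.749
outer loop
vertex 3.261 3.433 3.466
vertex 2.413 3.813 3.744
vertex 2.319 2.185 2.3
endloop
endfacet
facet normal -0.874 0.392 0.287
outer loop
vertex 1.471 2.566 2.578
vertex 2.413 3.813 3.744
vertex 1.519 3.187 1.874
endloop
endfacet
facet normal 0.051 0.661 -0.749
outer loop
vertex 2.461 4.435 3.04
vertex 3.309 4.054 2.762
vertex 1.519 3.187 1.874
endloop
endfacet
facet normal -0.874 0.392 0.287
outer loop
vertex 1.519 3.187 1.874
vertex 2.413 3.813 3.744
vertex 2.461 4.435 3.04
endloop
endfacet
facet normal 0.483 0.640 0.597
outer loop
vertex 2.461 4.435 3.04
vertex 3.261 3.433 3.466
vertex 3.309 4.054 2.762
endloop
endfacet
facet normal 0.483 0.640 0.598
outer loop
vertex 2.413 3.813 3.744
vertex 3.261 3.433 3.466
vertex 2.461 4.435 3.04
endloop
endfacet
facet normal -0.218 0.970 -0.106
outer loop
vertex -2.724 3.272 0.821
vertex -3.129 3.244 1.396
vertex -2.445 3.404 1.454
endloop
endfacet
facet normal 0.433 0.825 -0.363
outer loop
vertex -2.724 3.272 0.821
vertex -2.445 3.404 1.454
vertex -2.09 3.013 0.988
endloop
endfacet
facet normal 0.365 0.331 -0.870
outer loop
vertex -2.724 3.272 0.821
vertex -2.09 3.013 0.988
vertex -2.554 2.612 0.641
endloop
endfacet
facet normal -0.329 0.169 -0.929
outer loop
vertex -2.724 3.272 0.821
vertex -2.554 2.612 0.641
vertex -3.196 2.755 0.894
endloop
endfacet
facet normal -0.688 0.564 -0.457
outer loop
vertex -2.724 3.272 0.821
vertex -3.196 2.755 0.894
vertex -3.129 3.244 1.396
endloop
endfacet
facet normal 0.821 0.545 0.168
outer loop
vertex -2.09 3.013 0.988
vertex -2.445 3.404 1.454
vertex -2.104 2.825 1.666
endloop
endfacet
facet normal -0.232 0.780 0.581
outer loop
vertex -2.445 3.404 1.454
vertex -3.129 3.244 1.396
vertex -2.746 2.968 1.919
endloop
endfacet
facet normal -0.992 0.122 0.013
outer loop
vertex -3.129 3.244 1.396
vertex -3.196 2.755 0.894
vertex -3.21 2.567 1.572
endloop
endfacet
facet normal -0.411 -0.517 -0.751
outer loop
vertex -3.196 2.755 0.894
vertex -2.554 2.612 0.641
vertex -2.855 2.176 1.106
endloop
endfacet
facet normal 0.711 -0.255 -0.655
outer loop
vertex -2.554 2.612 0.641
vertex -2.09 3.013 0.988
vertex -2.171 2.336 1.164
endloop
endfacet
facet normal 0.329 -0.169 0.929
outer loop
vertex -2.576 2.308 1.739
vertex -2.104 2.825 1.666
vertex -2.746 2.968 1.919
endloop
endfacet
facet normal -0.365 -0.331 0.870
outer loop
vertex -2.576 2.308 1.739
vertex -2.746 2.968 1.919
vertex -3.21 2.567 1.572
endloop
endfacet
facet normal -0.433 -0.825 0.363
outer loop
vertex -2.576 2.308 1.739
vertex -3.21 2.567 1.572
vertex -2.855 2.176 1.106
endloop
endfacet
facet normal 0.218 -0.970 0.106
outer loop
vertex -2.576 2.308 1.739
vertex -2.855 2.176 1.106
vertex -2.171 2.336 1.164
endloop
endfacet
facet normal 0.688 -0.564 0.457
outer loop
vertex -2.576 2.308 1.739
vertex -2.171 2.336 1.164
vertex -2.104 2.825 1.666
endloop
endfacet
facet normal 0.411 0.517 0.751
outer loop
vertex -2.746 2.968 1.919
vertex -2.104 2.825 1.666
vertex -2.445 3.404 1.454
endloop
endfacet
facet normal -0.711 0.255 0.655
outer loop
vertex -3.21 2.567 1.572
vertex -2.746 2.968 1.919
vertex -3.129 3.244 1.396
endloop
endfacet
facet normal -0.821 -0.545 -0.168
outer loop
vertex -2.855 2.176 1.106
vertex -3.21 2.567 1.572
vertex -3.196 2.755 0.894
endloop
endfacet
facet normal 0.232 -0.780 -0.581
outer loop
vertex -2.171 2.336 1.164
vertex -2.855 2.176 1.106
vertex -2.554 2.612 0.641
endloop
endfacet
facet normal 0.992 -0.122 -0.013
outer loop
vertex -2.104 2.825 1.666
vertex -2.171 2.336 1.164
vertex -2.09 3.013 0.988
endloop
endfacet

endsolid


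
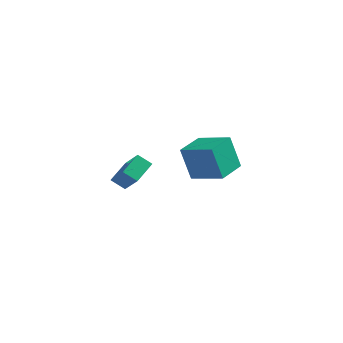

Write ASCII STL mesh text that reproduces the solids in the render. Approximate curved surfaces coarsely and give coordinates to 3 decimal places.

solid 
facet normal -0.785 -0.176 0.595
outer loop
vertex -3.205 -4.003 2.399
vertex -3.064 -2.768 2.95
vertex -4.171 -3.403 1.302
endloop
endfacet
facet normal -0.104 -0.908 -0.405
outer loop
vertex -3.496 -3.252 0.79
vertex -3.205 -4.003 2.399
vertex -4.171 -3.403 1.302
endloop
endfacet
facet normal -0.785 -0.176 0.595
outer loop
vertex -4.171 -3.403 1.302
vertex -3.064 -2.768 2.95
vertex -4.03 -2.168 1.853
endloop
endfacet
facet normal -0.612 0.380 -0.694
outer loop
vertex -4.03 -2.168 1.853
vertex -3.496 -3.252 0.79
vertex -4.171 -3.403 1.302
endloop
endfacet
facet normal 0.612 -0.380 0.694
outer loop
vertex -3.205 -4.003 2.399
vertex -2.389 -2.617 2.438
vertex -3.064 -2.768 2.95
endloop
endfacet
facet normal -0.104 -0.908 -0.405
outer loop
vertex -2.53 -3.852 1.887
vertex -3.205 -4.003 2.399
vertex -3.496 -3.252 0.79
endloop
endfacet
facet normal 0.612 -0.380 0.694
outer loop
vertex -2.53 -3.852 1.887
vertex -2.389 -2.617 2.438
vertex -3.205 -4.003 2.399
endloop
endfacet
facet normal 0.104 0.908 0.405
outer loop
vertex -3.064 -2.768 2.95
vertex -2.389 -2.617 2.438
vertex -4.03 -2.168 1.853
endloop
endfacet
facet normal -0.612 0.380 -0.694
outer loop
vertex -3.355 -2.017 1.341
vertex -3.496 -3.252 0.79
vertex -4.03 -2.168 1.853
endloop
endfacet
facet normal 0.104 0.908 0.405
outer loop
vertex -4.03 -2.168 1.853
vertex -2.389 -2.617 2.438
vertex -3.355 -2.017 1.341
endloop
endfacet
facet normal 0.785 0.176 -0.595
outer loop
vertex -3.355 -2.017 1.341
vertex -2.53 -3.852 1.887
vertex -3.496 -3.252 0.79
endloop
endfacet
facet normal 0.785 0.176 -0.595
outer loop
vertex -2.389 -2.617 2.438
vertex -2.53 -3.852 1.887
vertex -3.355 -2.017 1.341
endloop
endfacet
facet normal -0.946 0.121 -0.302
outer loop
vertex -3.343 2.325 0.687
vertex -3.145 4.043 0.755
vertex -2.74 2.33 -1.198
endloop
endfacet
facet normal -0.114 -0.993 -0.039
outer loop
vertex -0.915 2.097 -0.615
vertex -3.343 2.325 0.687
vertex -2.74 2.33 -1.198
endloop
endfacet
facet normal -0.946 0.121 -0.302
outer loop
vertex -2.74 2.33 -1.198
vertex -3.145 4.043 0.755
vertex -2.542 4.048 -1.131
endloop
endfacet
facet normal 0.305 0.002 -0.952
outer loop
vertex -2.542 4.048 -1.131
vertex -0.915 2.097 -0.615
vertex -2.74 2.33 -1.198
endloop
endfacet
facet normal -0.305 -0.003 0.952
outer loop
vertex -3.343 2.325 0.687
vertex -1.32 3.81 1.338
vertex -3.145 4.043 0.755
endloop
endfacet
facet normal -0.114 -0.993 -0.039
outer loop
vertex -1.518 2.092 1.271
vertex -3.343 2.325 0.687
vertex -0.915 2.097 -0.615
endloop
endfacet
facet normal -0.305 -0.002 0.952
outer loop
vertex -1.518 2.092 1.271
vertex -1.32 3.81 1.338
vertex -3.343 2.325 0.687
endloop
endfacet
facet normal 0.114 0.993 0.039
outer loop
vertex -3.145 4.043 0.755
vertex -1.32 3.81 1.338
vertex -2.542 4.048 -1.131
endloop
endfacet
facet normal 0.305 0.003 -0.952
outer loop
vertex -0.717 3.815 -0.547
vertex -0.915 2.097 -0.615
vertex -2.542 4.048 -1.131
endloop
endfacet
facet normal 0.114 0.993 0.039
outer loop
vertex -2.542 4.048 -1.131
vertex -1.32 3.81 1.338
vertex -0.717 3.815 -0.547
endloop
endfacet
facet normal 0.946 -0.121 0.302
outer loop
vertex -0.717 3.815 -0.547
vertex -1.518 2.092 1.271
vertex -0.915 2.097 -0.615
endloop
endfacet
facet normal 0.946 -0.121 0.302
outer loop
vertex -1.32 3.81 1.338
vertex -1.518 2.092 1.271
vertex -0.717 3.815 -0.547
endloop
endfacet

endsolid


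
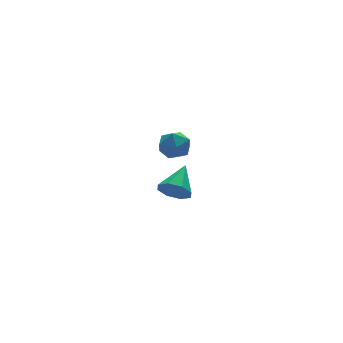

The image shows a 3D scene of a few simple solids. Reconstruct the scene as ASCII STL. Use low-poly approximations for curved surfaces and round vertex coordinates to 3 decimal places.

solid 
facet normal -0.671 -0.570 -0.474
outer loop
vertex -1.251 -3.319 2.107
vertex -1.56 -3.423 2.67
vertex -1.603 -2.979 2.197
endloop
endfacet
facet normal 0.480 0.653 -0.586
outer loop
vertex -1.251 -3.319 2.107
vertex -1.603 -2.979 2.197
vertex -0.68 -2.677 3.29
endloop
endfacet
facet normal -0.671 -0.570 -0.474
outer loop
vertex -1.603 -2.979 2.197
vertex -1.56 -3.423 2.67
vertex -1.93 -2.899 2.564
endloop
endfacet
facet normal -0.033 0.970 -0.241
outer loop
vertex -1.603 -2.979 2.197
vertex -1.93 -2.899 2.564
vertex -0.68 -2.677 3.29
endloop
endfacet
facet normal -0.672 -0.570 -0.474
outer loop
vertex -1.93 -2.899 2.564
vertex -1.56 -3.423 2.67
vertex -2.039 -3.127 2.993
endloop
endfacet
facet normal -0.363 0.858 0.364
outer loop
vertex -1.93 -2.899 2.564
vertex -2.039 -3.127 2.993
vertex -0.68 -2.677 3.29
endloop
endfacet
facet normal -0.672 -0.569 -0.474
outer loop
vertex -2.039 -3.127 2.993
vertex -1.56 -3.423 2.67
vertex -1.868 -3.528 3.232
endloop
endfacet
facet normal -0.316 0.382 0.868
outer loop
vertex -2.039 -3.127 2.993
vertex -1.868 -3.528 3.232
vertex -0.68 -2.677 3.29
endloop
endfacet
facet normal -0.671 -0.569 -0.474
outer loop
vertex -1.868 -3.528 3.232
vertex -1.56 -3.423 2.67
vertex -1.516 -3.868 3.142
endloop
endfacet
facet normal 0.079 -0.178 0.981
outer loop
vertex -1.868 -3.528 3.232
vertex -1.516 -3.868 3.142
vertex -0.68 -2.677 3.29
endloop
endfacet
facet normal -0.672 -0.569 -0.474
outer loop
vertex -1.516 -3.868 3.142
vertex -1.56 -3.423 2.67
vertex -1.19 -3.947 2.775
endloop
endfacet
facet normal 0.594 -0.496 0.634
outer loop
vertex -1.516 -3.868 3.142
vertex -1.19 -3.947 2.775
vertex -0.68 -2.677 3.29
endloop
endfacet
facet normal -0.672 -0.569 -0.474
outer loop
vertex -1.19 -3.947 2.775
vertex -1.56 -3.423 2.67
vertex -1.08 -3.72 2.346
endloop
endfacet
facet normal 0.923 -0.384 0.033
outer loop
vertex -1.19 -3.947 2.775
vertex -1.08 -3.72 2.346
vertex -0.68 -2.677 3.29
endloop
endfacet
facet normal -0.672 -0.569 -0.474
outer loop
vertex -1.08 -3.72 2.346
vertex -1.56 -3.423 2.67
vertex -1.251 -3.319 2.107
endloop
endfacet
facet normal 0.876 0.092 -0.473
outer loop
vertex -1.08 -3.72 2.346
vertex -1.251 -3.319 2.107
vertex -0.68 -2.677 3.29
endloop
endfacet
facet normal -0.800 0.596 0.072
outer loop
vertex 0.848 1.883 1.044
vertex 0.636 1.526 1.638
vertex 1.071 2.103 1.698
endloop
endfacet
facet normal -0.252 0.940 -0.230
outer loop
vertex 0.848 1.883 1.044
vertex 1.071 2.103 1.698
vertex 1.536 2.091 1.14
endloop
endfacet
facet normal -0.061 0.577 -0.814
outer loop
vertex 0.848 1.883 1.044
vertex 1.536 2.091 1.14
vertex 1.387 1.507 0.737
endloop
endfacet
facet normal -0.489 0.010 -0.872
outer loop
vertex 0.848 1.883 1.044
vertex 1.387 1.507 0.737
vertex 0.831 1.157 1.045
endloop
endfacet
facet normal -0.946 0.022 -0.324
outer loop
vertex 0.848 1.883 1.044
vertex 0.831 1.157 1.045
vertex 0.636 1.526 1.638
endloop
endfacet
facet normal 0.296 0.928 0.227
outer loop
vertex 1.536 2.091 1.14
vertex 1.071 2.103 1.698
vertex 1.749 1.863 1.795
endloop
endfacet
facet normal -0.590 0.370 0.717
outer loop
vertex 1.071 2.103 1.698
vertex 0.636 1.526 1.638
vertex 1.193 1.513 2.103
endloop
endfacet
facet normal -0.827 -0.557 0.075
outer loop
vertex 0.636 1.526 1.638
vertex 0.831 1.157 1.045
vertex 1.044 0.929 1.7
endloop
endfacet
facet normal -0.088 -0.576 -0.813
outer loop
vertex 0.831 1.157 1.045
vertex 1.387 1.507 0.737
vertex 1.509 0.917 1.142
endloop
endfacet
facet normal 0.607 0.340 -0.718
outer loop
vertex 1.387 1.507 0.737
vertex 1.536 2.091 1.14
vertex 1.944 1.494 1.202
endloop
endfacet
facet normal 0.489 -0.010 0.872
outer loop
vertex 1.732 1.137 1.796
vertex 1.749 1.863 1.795
vertex 1.193 1.513 2.103
endloop
endfacet
facet normal 0.061 -0.577 0.814
outer loop
vertex 1.732 1.137 1.796
vertex 1.193 1.513 2.103
vertex 1.044 0.929 1.7
endloop
endfacet
facet normal 0.252 -0.940 0.230
outer loop
vertex 1.732 1.137 1.796
vertex 1.044 0.929 1.7
vertex 1.509 0.917 1.142
endloop
endfacet
facet normal 0.800 -0.596 -0.072
outer loop
vertex 1.732 1.137 1.796
vertex 1.509 0.917 1.142
vertex 1.944 1.494 1.202
endloop
endfacet
facet normal 0.946 -0.022 0.324
outer loop
vertex 1.732 1.137 1.796
vertex 1.944 1.494 1.202
vertex 1.749 1.863 1.795
endloop
endfacet
facet normal 0.088 0.576 0.813
outer loop
vertex 1.193 1.513 2.103
vertex 1.749 1.863 1.795
vertex 1.071 2.103 1.698
endloop
endfacet
facet normal -0.607 -0.340 0.718
outer loop
vertex 1.044 0.929 1.7
vertex 1.193 1.513 2.103
vertex 0.636 1.526 1.638
endloop
endfacet
facet normal -0.296 -0.928 -0.227
outer loop
vertex 1.509 0.917 1.142
vertex 1.044 0.929 1.7
vertex 0.831 1.157 1.045
endloop
endfacet
facet normal 0.590 -0.370 -0.717
outer loop
vertex 1.944 1.494 1.202
vertex 1.509 0.917 1.142
vertex 1.387 1.507 0.737
endloop
endfacet
facet normal 0.827 0.557 -0.075
outer loop
vertex 1.749 1.863 1.795
vertex 1.944 1.494 1.202
vertex 1.536 2.091 1.14
endloop
endfacet

endsolid


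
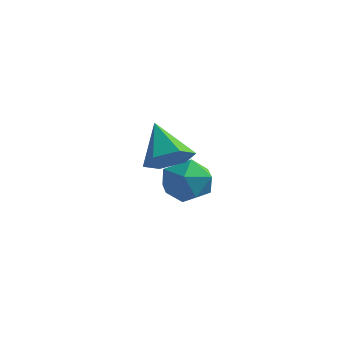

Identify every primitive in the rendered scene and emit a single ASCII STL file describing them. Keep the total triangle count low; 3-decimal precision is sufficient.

solid 
facet normal 0.589 -0.346 -0.731
outer loop
vertex 1.193 -3.435 3.771
vertex 0.701 -3.207 3.267
vertex 1.242 -2.753 3.488
endloop
endfacet
facet normal 0.495 0.303 0.815
outer loop
vertex 1.193 -3.435 3.771
vertex 1.242 -2.753 3.488
vertex -0.141 -2.713 4.313
endloop
endfacet
facet normal 0.588 -0.345 -0.732
outer loop
vertex 1.242 -2.753 3.488
vertex 0.701 -3.207 3.267
vertex 0.75 -2.525 2.985
endloop
endfacet
facet normal 0.180 0.950 0.255
outer loop
vertex 1.242 -2.753 3.488
vertex 0.75 -2.525 2.985
vertex -0.141 -2.713 4.313
endloop
endfacet
facet normal 0.588 -0.345 -0.732
outer loop
vertex 0.75 -2.525 2.985
vertex 0.701 -3.207 3.267
vertex 0.209 -2.979 2.764
endloop
endfacet
facet normal -0.556 0.789 -0.261
outer loop
vertex 0.75 -2.525 2.985
vertex 0.209 -2.979 2.764
vertex -0.141 -2.713 4.313
endloop
endfacet
facet normal 0.588 -0.346 -0.732
outer loop
vertex 0.209 -2.979 2.764
vertex 0.701 -3.207 3.267
vertex 0.16 -3.661 3.047
endloop
endfacet
facet normal -0.976 -0.020 -0.217
outer loop
vertex 0.209 -2.979 2.764
vertex 0.16 -3.661 3.047
vertex -0.141 -2.713 4.313
endloop
endfacet
facet normal 0.588 -0.346 -0.732
outer loop
vertex 0.16 -3.661 3.047
vertex 0.701 -3.207 3.267
vertex 0.652 -3.889 3.55
endloop
endfacet
facet normal -0.660 -0.668 0.343
outer loop
vertex 0.16 -3.661 3.047
vertex 0.652 -3.889 3.55
vertex -0.141 -2.713 4.313
endloop
endfacet
facet normal 0.589 -0.346 -0.731
outer loop
vertex 0.652 -3.889 3.55
vertex 0.701 -3.207 3.267
vertex 1.193 -3.435 3.771
endloop
endfacet
facet normal 0.075 -0.507 0.859
outer loop
vertex 0.652 -3.889 3.55
vertex 1.193 -3.435 3.771
vertex -0.141 -2.713 4.313
endloop
endfacet
facet normal 0.525 0.498 0.690
outer loop
vertex -0.736 0.745 1.37
vertex -0.852 0.08 1.939
vertex -0.151 0.084 1.402
endloop
endfacet
facet normal 0.748 0.663 0.032
outer loop
vertex -0.736 0.745 1.37
vertex -0.151 0.084 1.402
vertex -0.407 0.41 0.622
endloop
endfacet
facet normal 0.191 0.924 -0.330
outer loop
vertex -0.736 0.745 1.37
vertex -0.407 0.41 0.622
vertex -1.266 0.607 0.677
endloop
endfacet
facet normal -0.376 0.920 0.105
outer loop
vertex -0.736 0.745 1.37
vertex -1.266 0.607 0.677
vertex -1.541 0.402 1.491
endloop
endfacet
facet normal -0.170 0.658 0.734
outer loop
vertex -0.736 0.745 1.37
vertex -1.541 0.402 1.491
vertex -0.852 0.08 1.939
endloop
endfacet
facet normal 0.956 0.061 -0.288
outer loop
vertex -0.407 0.41 0.622
vertex -0.151 0.084 1.402
vertex -0.319 -0.462 0.729
endloop
endfacet
facet normal 0.596 -0.206 0.776
outer loop
vertex -0.151 0.084 1.402
vertex -0.852 0.08 1.939
vertex -0.594 -0.667 1.543
endloop
endfacet
facet normal -0.528 0.051 0.848
outer loop
vertex -0.852 0.08 1.939
vertex -1.541 0.402 1.491
vertex -1.453 -0.47 1.598
endloop
endfacet
facet normal -0.862 0.477 -0.171
outer loop
vertex -1.541 0.402 1.491
vertex -1.266 0.607 0.677
vertex -1.709 -0.144 0.818
endloop
endfacet
facet normal 0.055 0.482 -0.874
outer loop
vertex -1.266 0.607 0.677
vertex -0.407 0.41 0.622
vertex -1.008 -0.14 0.281
endloop
endfacet
facet normal 0.376 -0.920 -0.105
outer loop
vertex -1.124 -0.805 0.85
vertex -0.319 -0.462 0.729
vertex -0.594 -0.667 1.543
endloop
endfacet
facet normal -0.191 -0.924 0.330
outer loop
vertex -1.124 -0.805 0.85
vertex -0.594 -0.667 1.543
vertex -1.453 -0.47 1.598
endloop
endfacet
facet normal -0.748 -0.663 -0.032
outer loop
vertex -1.124 -0.805 0.85
vertex -1.453 -0.47 1.598
vertex -1.709 -0.144 0.818
endloop
endfacet
facet normal -0.525 -0.498 -0.690
outer loop
vertex -1.124 -0.805 0.85
vertex -1.709 -0.144 0.818
vertex -1.008 -0.14 0.281
endloop
endfacet
facet normal 0.170 -0.658 -0.734
outer loop
vertex -1.124 -0.805 0.85
vertex -1.008 -0.14 0.281
vertex -0.319 -0.462 0.729
endloop
endfacet
facet normal 0.862 -0.477 0.171
outer loop
vertex -0.594 -0.667 1.543
vertex -0.319 -0.462 0.729
vertex -0.151 0.084 1.402
endloop
endfacet
facet normal -0.055 -0.482 0.874
outer loop
vertex -1.453 -0.47 1.598
vertex -0.594 -0.667 1.543
vertex -0.852 0.08 1.939
endloop
endfacet
facet normal -0.956 -0.061 0.288
outer loop
vertex -1.709 -0.144 0.818
vertex -1.453 -0.47 1.598
vertex -1.541 0.402 1.491
endloop
endfacet
facet normal -0.596 0.206 -0.776
outer loop
vertex -1.008 -0.14 0.281
vertex -1.709 -0.144 0.818
vertex -1.266 0.607 0.677
endloop
endfacet
facet normal 0.528 -0.051 -0.848
outer loop
vertex -0.319 -0.462 0.729
vertex -1.008 -0.14 0.281
vertex -0.407 0.41 0.622
endloop
endfacet

endsolid


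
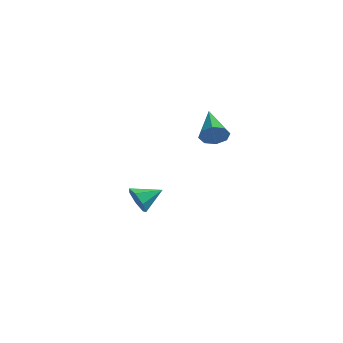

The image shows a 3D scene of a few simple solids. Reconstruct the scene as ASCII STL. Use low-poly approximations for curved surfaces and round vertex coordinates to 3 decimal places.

solid 
facet normal -0.593 -0.709 -0.382
outer loop
vertex -3.676 -1.132 -3.927
vertex -4.252 -0.938 -3.392
vertex -4.131 -0.639 -4.135
endloop
endfacet
facet normal 0.705 0.405 -0.582
outer loop
vertex -3.676 -1.132 -3.927
vertex -4.131 -0.639 -4.135
vertex -3.468 -0.002 -2.888
endloop
endfacet
facet normal -0.594 -0.708 -0.382
outer loop
vertex -4.131 -0.639 -4.135
vertex -4.252 -0.938 -3.392
vertex -4.678 -0.37 -3.783
endloop
endfacet
facet normal 0.105 0.862 -0.496
outer loop
vertex -4.131 -0.639 -4.135
vertex -4.678 -0.37 -3.783
vertex -3.468 -0.002 -2.888
endloop
endfacet
facet normal -0.595 -0.708 -0.381
outer loop
vertex -4.678 -0.37 -3.783
vertex -4.252 -0.938 -3.392
vertex -4.903 -0.529 -3.136
endloop
endfacet
facet normal -0.359 0.928 0.103
outer loop
vertex -4.678 -0.37 -3.783
vertex -4.903 -0.529 -3.136
vertex -3.468 -0.002 -2.888
endloop
endfacet
facet normal -0.595 -0.708 -0.380
outer loop
vertex -4.903 -0.529 -3.136
vertex -4.252 -0.938 -3.392
vertex -4.638 -0.995 -2.682
endloop
endfacet
facet normal -0.335 0.553 0.763
outer loop
vertex -4.903 -0.529 -3.136
vertex -4.638 -0.995 -2.682
vertex -3.468 -0.002 -2.888
endloop
endfacet
facet normal -0.595 -0.708 -0.380
outer loop
vertex -4.638 -0.995 -2.682
vertex -4.252 -0.938 -3.392
vertex -4.083 -1.418 -2.762
endloop
endfacet
facet normal 0.157 0.020 0.987
outer loop
vertex -4.638 -0.995 -2.682
vertex -4.083 -1.418 -2.762
vertex -3.468 -0.002 -2.888
endloop
endfacet
facet normal -0.593 -0.709 -0.381
outer loop
vertex -4.083 -1.418 -2.762
vertex -4.252 -0.938 -3.392
vertex -3.654 -1.479 -3.316
endloop
endfacet
facet normal 0.747 -0.270 0.608
outer loop
vertex -4.083 -1.418 -2.762
vertex -3.654 -1.479 -3.316
vertex -3.468 -0.002 -2.888
endloop
endfacet
facet normal -0.593 -0.709 -0.381
outer loop
vertex -3.654 -1.479 -3.316
vertex -4.252 -0.938 -3.392
vertex -3.676 -1.132 -3.927
endloop
endfacet
facet normal 0.991 -0.098 -0.091
outer loop
vertex -3.654 -1.479 -3.316
vertex -3.676 -1.132 -3.927
vertex -3.468 -0.002 -2.888
endloop
endfacet
facet normal 0.519 -0.718 -0.463
outer loop
vertex 1.475 -3.229 1.981
vertex 1.122 -3.702 2.319
vertex 1.045 -3.376 1.727
endloop
endfacet
facet normal 0.045 0.830 -0.556
outer loop
vertex 1.475 -3.229 1.981
vertex 1.045 -3.376 1.727
vertex 0.138 -2.338 3.201
endloop
endfacet
facet normal 0.518 -0.719 -0.463
outer loop
vertex 1.045 -3.376 1.727
vertex 1.122 -3.702 2.319
vertex 0.66 -3.713 1.82
endloop
endfacet
facet normal -0.570 0.464 -0.678
outer loop
vertex 1.045 -3.376 1.727
vertex 0.66 -3.713 1.82
vertex 0.138 -2.338 3.201
endloop
endfacet
facet normal 0.519 -0.717 -0.465
outer loop
vertex 0.66 -3.713 1.82
vertex 1.122 -3.702 2.319
vertex 0.546 -4.045 2.205
endloop
endfacet
facet normal -0.948 -0.042 -0.317
outer loop
vertex 0.66 -3.713 1.82
vertex 0.546 -4.045 2.205
vertex 0.138 -2.338 3.201
endloop
endfacet
facet normal 0.519 -0.718 -0.463
outer loop
vertex 0.546 -4.045 2.205
vertex 1.122 -3.702 2.319
vertex 0.769 -4.175 2.657
endloop
endfacet
facet normal -0.865 -0.390 0.315
outer loop
vertex 0.546 -4.045 2.205
vertex 0.769 -4.175 2.657
vertex 0.138 -2.338 3.201
endloop
endfacet
facet normal 0.517 -0.718 -0.466
outer loop
vertex 0.769 -4.175 2.657
vertex 1.122 -3.702 2.319
vertex 1.2 -4.029 2.91
endloop
endfacet
facet normal -0.370 -0.378 0.849
outer loop
vertex 0.769 -4.175 2.657
vertex 1.2 -4.029 2.91
vertex 0.138 -2.338 3.201
endloop
endfacet
facet normal 0.518 -0.718 -0.465
outer loop
vertex 1.2 -4.029 2.91
vertex 1.122 -3.702 2.319
vertex 1.585 -3.691 2.817
endloop
endfacet
facet normal 0.245 -0.013 0.969
outer loop
vertex 1.2 -4.029 2.91
vertex 1.585 -3.691 2.817
vertex 0.138 -2.338 3.201
endloop
endfacet
facet normal 0.517 -0.719 -0.465
outer loop
vertex 1.585 -3.691 2.817
vertex 1.122 -3.702 2.319
vertex 1.699 -3.36 2.432
endloop
endfacet
facet normal 0.622 0.493 0.608
outer loop
vertex 1.585 -3.691 2.817
vertex 1.699 -3.36 2.432
vertex 0.138 -2.338 3.201
endloop
endfacet
facet normal 0.517 -0.718 -0.465
outer loop
vertex 1.699 -3.36 2.432
vertex 1.122 -3.702 2.319
vertex 1.475 -3.229 1.981
endloop
endfacet
facet normal 0.539 0.842 -0.023
outer loop
vertex 1.699 -3.36 2.432
vertex 1.475 -3.229 1.981
vertex 0.138 -2.338 3.201
endloop
endfacet

endsolid


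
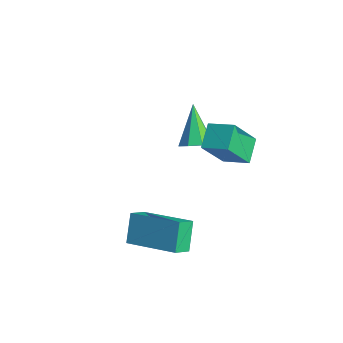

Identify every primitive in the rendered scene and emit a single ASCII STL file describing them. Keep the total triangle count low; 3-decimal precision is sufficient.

solid 
facet normal 0.586 -0.252 -0.770
outer loop
vertex -1.937 1.562 -1.951
vertex -2.492 1.614 -2.39
vertex -1.993 2.062 -2.157
endloop
endfacet
facet normal 0.565 0.368 0.739
outer loop
vertex -1.937 1.562 -1.951
vertex -1.993 2.062 -2.157
vertex -3.588 2.086 -0.95
endloop
endfacet
facet normal 0.586 -0.252 -0.770
outer loop
vertex -1.993 2.062 -2.157
vertex -2.492 1.614 -2.39
vertex -2.342 2.299 -2.5
endloop
endfacet
facet normal 0.273 0.899 0.343
outer loop
vertex -1.993 2.062 -2.157
vertex -2.342 2.299 -2.5
vertex -3.588 2.086 -0.95
endloop
endfacet
facet normal 0.585 -0.252 -0.771
outer loop
vertex -2.342 2.299 -2.5
vertex -2.492 1.614 -2.39
vertex -2.779 2.135 -2.778
endloop
endfacet
facet normal -0.291 0.951 -0.103
outer loop
vertex -2.342 2.299 -2.5
vertex -2.779 2.135 -2.778
vertex -3.588 2.086 -0.95
endloop
endfacet
facet normal 0.585 -0.252 -0.771
outer loop
vertex -2.779 2.135 -2.778
vertex -2.492 1.614 -2.39
vertex -3.048 1.666 -2.829
endloop
endfacet
facet normal -0.799 0.495 -0.340
outer loop
vertex -2.779 2.135 -2.778
vertex -3.048 1.666 -2.829
vertex -3.588 2.086 -0.95
endloop
endfacet
facet normal 0.585 -0.252 -0.771
outer loop
vertex -3.048 1.666 -2.829
vertex -2.492 1.614 -2.39
vertex -2.992 1.166 -2.623
endloop
endfacet
facet normal -0.953 -0.201 -0.229
outer loop
vertex -3.048 1.666 -2.829
vertex -2.992 1.166 -2.623
vertex -3.588 2.086 -0.95
endloop
endfacet
facet normal 0.585 -0.252 -0.771
outer loop
vertex -2.992 1.166 -2.623
vertex -2.492 1.614 -2.39
vertex -2.643 0.929 -2.281
endloop
endfacet
facet normal -0.661 -0.732 0.167
outer loop
vertex -2.992 1.166 -2.623
vertex -2.643 0.929 -2.281
vertex -3.588 2.086 -0.95
endloop
endfacet
facet normal 0.586 -0.252 -0.770
outer loop
vertex -2.643 0.929 -2.281
vertex -2.492 1.614 -2.39
vertex -2.206 1.093 -2.002
endloop
endfacet
facet normal -0.097 -0.784 0.613
outer loop
vertex -2.643 0.929 -2.281
vertex -2.206 1.093 -2.002
vertex -3.588 2.086 -0.95
endloop
endfacet
facet normal 0.586 -0.252 -0.770
outer loop
vertex -2.206 1.093 -2.002
vertex -2.492 1.614 -2.39
vertex -1.937 1.562 -1.951
endloop
endfacet
facet normal 0.411 -0.328 0.850
outer loop
vertex -2.206 1.093 -2.002
vertex -1.937 1.562 -1.951
vertex -3.588 2.086 -0.95
endloop
endfacet
facet normal -0.855 -0.448 -0.262
outer loop
vertex 0.622 -3.0 -3.588
vertex 0.052 -2.52 -2.547
vertex 0.401 -2.326 -4.019
endloop
endfacet
facet normal 0.445 -0.374 -0.814
outer loop
vertex 2.248 -1.36 -3.453
vertex 0.622 -3.0 -3.588
vertex 0.401 -2.326 -4.019
endloop
endfacet
facet normal -0.855 -0.448 -0.262
outer loop
vertex 0.401 -2.326 -4.019
vertex 0.052 -2.52 -2.547
vertex -0.169 -1.846 -2.978
endloop
endfacet
facet normal -0.265 0.812 -0.520
outer loop
vertex -0.169 -1.846 -2.978
vertex 2.248 -1.36 -3.453
vertex 0.401 -2.326 -4.019
endloop
endfacet
facet normal 0.265 -0.812 0.520
outer loop
vertex 0.622 -3.0 -3.588
vertex 1.899 -1.554 -1.981
vertex 0.052 -2.52 -2.547
endloop
endfacet
facet normal 0.445 -0.374 -0.814
outer loop
vertex 2.469 -2.034 -3.022
vertex 0.622 -3.0 -3.588
vertex 2.248 -1.36 -3.453
endloop
endfacet
facet normal 0.265 -0.812 0.520
outer loop
vertex 2.469 -2.034 -3.022
vertex 1.899 -1.554 -1.981
vertex 0.622 -3.0 -3.588
endloop
endfacet
facet normal -0.445 0.374 0.814
outer loop
vertex 0.052 -2.52 -2.547
vertex 1.899 -1.554 -1.981
vertex -0.169 -1.846 -2.978
endloop
endfacet
facet normal -0.265 0.812 -0.520
outer loop
vertex 1.678 -0.88 -2.412
vertex 2.248 -1.36 -3.453
vertex -0.169 -1.846 -2.978
endloop
endfacet
facet normal -0.445 0.374 0.814
outer loop
vertex -0.169 -1.846 -2.978
vertex 1.899 -1.554 -1.981
vertex 1.678 -0.88 -2.412
endloop
endfacet
facet normal 0.855 0.448 0.262
outer loop
vertex 1.678 -0.88 -2.412
vertex 2.469 -2.034 -3.022
vertex 2.248 -1.36 -3.453
endloop
endfacet
facet normal 0.855 0.448 0.262
outer loop
vertex 1.899 -1.554 -1.981
vertex 2.469 -2.034 -3.022
vertex 1.678 -0.88 -2.412
endloop
endfacet
facet normal -0.792 -0.536 -0.293
outer loop
vertex -0.127 0.733 1.026
vertex -0.317 1.76 -0.34
vertex 0.534 0.076 0.441
endloop
endfacet
facet normal 0.110 -0.597 0.795
outer loop
vertex 1.397 0.66 0.76
vertex -0.127 0.733 1.026
vertex 0.534 0.076 0.441
endloop
endfacet
facet normal -0.792 -0.536 -0.293
outer loop
vertex 0.534 0.076 0.441
vertex -0.317 1.76 -0.34
vertex 0.344 1.103 -0.925
endloop
endfacet
facet normal 0.601 -0.597 -0.532
outer loop
vertex 0.344 1.103 -0.925
vertex 1.397 0.66 0.76
vertex 0.534 0.076 0.441
endloop
endfacet
facet normal -0.601 0.597 0.532
outer loop
vertex -0.127 0.733 1.026
vertex 0.546 2.344 -0.021
vertex -0.317 1.76 -0.34
endloop
endfacet
facet normal 0.110 -0.597 0.795
outer loop
vertex 0.736 1.317 1.345
vertex -0.127 0.733 1.026
vertex 1.397 0.66 0.76
endloop
endfacet
facet normal -0.601 0.597 0.532
outer loop
vertex 0.736 1.317 1.345
vertex 0.546 2.344 -0.021
vertex -0.127 0.733 1.026
endloop
endfacet
facet normal -0.110 0.597 -0.795
outer loop
vertex -0.317 1.76 -0.34
vertex 0.546 2.344 -0.021
vertex 0.344 1.103 -0.925
endloop
endfacet
facet normal 0.601 -0.597 -0.532
outer loop
vertex 1.207 1.687 -0.606
vertex 1.397 0.66 0.76
vertex 0.344 1.103 -0.925
endloop
endfacet
facet normal -0.110 0.597 -0.795
outer loop
vertex 0.344 1.103 -0.925
vertex 0.546 2.344 -0.021
vertex 1.207 1.687 -0.606
endloop
endfacet
facet normal 0.792 0.536 0.293
outer loop
vertex 1.207 1.687 -0.606
vertex 0.736 1.317 1.345
vertex 1.397 0.66 0.76
endloop
endfacet
facet normal 0.792 0.536 0.293
outer loop
vertex 0.546 2.344 -0.021
vertex 0.736 1.317 1.345
vertex 1.207 1.687 -0.606
endloop
endfacet

endsolid


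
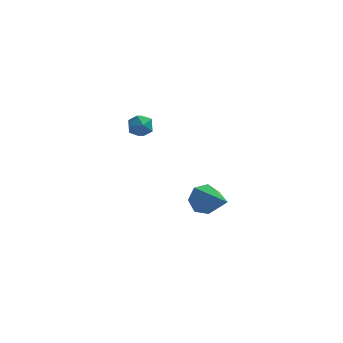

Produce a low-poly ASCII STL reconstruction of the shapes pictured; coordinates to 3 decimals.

solid 
facet normal -0.408 0.626 0.665
outer loop
vertex -0.585 4.311 -2.099
vertex -1.235 4.012 -2.217
vertex -0.801 3.746 -1.7
endloop
endfacet
facet normal 0.271 0.484 0.832
outer loop
vertex -0.585 4.311 -2.099
vertex -0.801 3.746 -1.7
vertex -0.118 3.779 -1.942
endloop
endfacet
facet normal 0.679 0.679 0.280
outer loop
vertex -0.585 4.311 -2.099
vertex -0.118 3.779 -1.942
vertex -0.13 4.066 -2.608
endloop
endfacet
facet normal 0.252 0.941 -0.227
outer loop
vertex -0.585 4.311 -2.099
vertex -0.13 4.066 -2.608
vertex -0.82 4.21 -2.778
endloop
endfacet
facet normal -0.419 0.908 0.010
outer loop
vertex -0.585 4.311 -2.099
vertex -0.82 4.21 -2.778
vertex -1.235 4.012 -2.217
endloop
endfacet
facet normal 0.335 -0.222 0.916
outer loop
vertex -0.118 3.779 -1.942
vertex -0.801 3.746 -1.7
vertex -0.48 3.15 -1.962
endloop
endfacet
facet normal -0.764 0.007 0.645
outer loop
vertex -0.801 3.746 -1.7
vertex -1.235 4.012 -2.217
vertex -1.17 3.294 -2.132
endloop
endfacet
facet normal -0.783 0.464 -0.415
outer loop
vertex -1.235 4.012 -2.217
vertex -0.82 4.21 -2.778
vertex -1.182 3.581 -2.798
endloop
endfacet
facet normal 0.305 0.516 -0.800
outer loop
vertex -0.82 4.21 -2.778
vertex -0.13 4.066 -2.608
vertex -0.499 3.614 -3.04
endloop
endfacet
facet normal 0.995 0.093 0.022
outer loop
vertex -0.13 4.066 -2.608
vertex -0.118 3.779 -1.942
vertex -0.065 3.348 -2.523
endloop
endfacet
facet normal -0.252 -0.941 0.227
outer loop
vertex -0.715 3.049 -2.641
vertex -0.48 3.15 -1.962
vertex -1.17 3.294 -2.132
endloop
endfacet
facet normal -0.679 -0.679 -0.280
outer loop
vertex -0.715 3.049 -2.641
vertex -1.17 3.294 -2.132
vertex -1.182 3.581 -2.798
endloop
endfacet
facet normal -0.271 -0.484 -0.832
outer loop
vertex -0.715 3.049 -2.641
vertex -1.182 3.581 -2.798
vertex -0.499 3.614 -3.04
endloop
endfacet
facet normal 0.408 -0.626 -0.665
outer loop
vertex -0.715 3.049 -2.641
vertex -0.499 3.614 -3.04
vertex -0.065 3.348 -2.523
endloop
endfacet
facet normal 0.419 -0.908 -0.010
outer loop
vertex -0.715 3.049 -2.641
vertex -0.065 3.348 -2.523
vertex -0.48 3.15 -1.962
endloop
endfacet
facet normal -0.305 -0.516 0.800
outer loop
vertex -1.17 3.294 -2.132
vertex -0.48 3.15 -1.962
vertex -0.801 3.746 -1.7
endloop
endfacet
facet normal -0.995 -0.093 -0.022
outer loop
vertex -1.182 3.581 -2.798
vertex -1.17 3.294 -2.132
vertex -1.235 4.012 -2.217
endloop
endfacet
facet normal -0.335 0.222 -0.916
outer loop
vertex -0.499 3.614 -3.04
vertex -1.182 3.581 -2.798
vertex -0.82 4.21 -2.778
endloop
endfacet
facet normal 0.764 -0.007 -0.645
outer loop
vertex -0.065 3.348 -2.523
vertex -0.499 3.614 -3.04
vertex -0.13 4.066 -2.608
endloop
endfacet
facet normal 0.783 -0.464 0.415
outer loop
vertex -0.48 3.15 -1.962
vertex -0.065 3.348 -2.523
vertex -0.118 3.779 -1.942
endloop
endfacet
facet normal -0.477 0.732 -0.487
outer loop
vertex 3.174 -1.672 -3.893
vertex 2.505 -1.79 -3.416
vertex 3.15 -1.284 -3.287
endloop
endfacet
facet normal 0.986 0.155 -0.060
outer loop
vertex 3.174 -1.672 -3.893
vertex 3.15 -1.284 -3.287
vertex 3.535 -3.37 -2.364
endloop
endfacet
facet normal -0.476 0.732 -0.487
outer loop
vertex 3.15 -1.284 -3.287
vertex 2.505 -1.79 -3.416
vertex 2.64 -1.277 -2.778
endloop
endfacet
facet normal 0.649 0.405 0.644
outer loop
vertex 3.15 -1.284 -3.287
vertex 2.64 -1.277 -2.778
vertex 3.535 -3.37 -2.364
endloop
endfacet
facet normal -0.476 0.732 -0.488
outer loop
vertex 2.64 -1.277 -2.778
vertex 2.505 -1.79 -3.416
vertex 2.029 -1.656 -2.75
endloop
endfacet
facet normal -0.060 0.169 0.984
outer loop
vertex 2.64 -1.277 -2.778
vertex 2.029 -1.656 -2.75
vertex 3.535 -3.37 -2.364
endloop
endfacet
facet normal -0.477 0.731 -0.488
outer loop
vertex 2.029 -1.656 -2.75
vertex 2.505 -1.79 -3.416
vertex 1.776 -2.137 -3.224
endloop
endfacet
facet normal -0.606 -0.374 0.703
outer loop
vertex 2.029 -1.656 -2.75
vertex 1.776 -2.137 -3.224
vertex 3.535 -3.37 -2.364
endloop
endfacet
facet normal -0.477 0.732 -0.488
outer loop
vertex 1.776 -2.137 -3.224
vertex 2.505 -1.79 -3.416
vertex 2.072 -2.356 -3.842
endloop
endfacet
facet normal -0.578 -0.816 0.012
outer loop
vertex 1.776 -2.137 -3.224
vertex 2.072 -2.356 -3.842
vertex 3.535 -3.37 -2.364
endloop
endfacet
facet normal -0.476 0.732 -0.488
outer loop
vertex 2.072 -2.356 -3.842
vertex 2.505 -1.79 -3.416
vertex 2.695 -2.149 -4.14
endloop
endfacet
facet normal 0.002 -0.824 -0.567
outer loop
vertex 2.072 -2.356 -3.842
vertex 2.695 -2.149 -4.14
vertex 3.535 -3.37 -2.364
endloop
endfacet
facet normal -0.477 0.731 -0.488
outer loop
vertex 2.695 -2.149 -4.14
vertex 2.505 -1.79 -3.416
vertex 3.174 -1.672 -3.893
endloop
endfacet
facet normal 0.699 -0.391 -0.599
outer loop
vertex 2.695 -2.149 -4.14
vertex 3.174 -1.672 -3.893
vertex 3.535 -3.37 -2.364
endloop
endfacet

endsolid
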